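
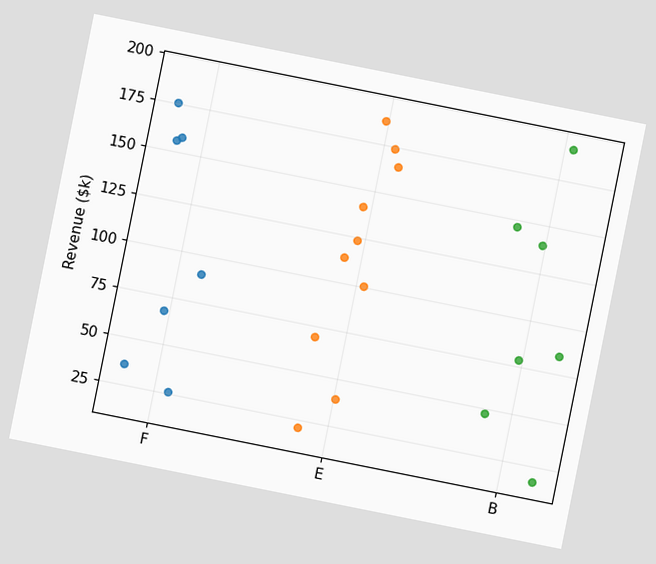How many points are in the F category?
The chart is tilted about 11° clockwise. Counting the markers in the F column gives 7.

7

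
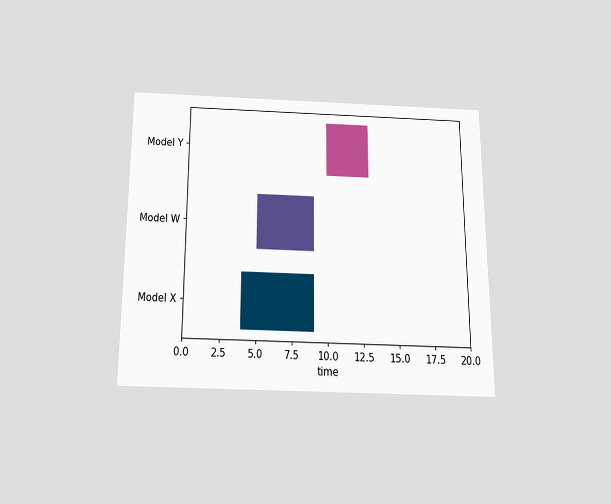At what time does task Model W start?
5

The chart is viewed slightly from below. The Model W bar begins at t=5.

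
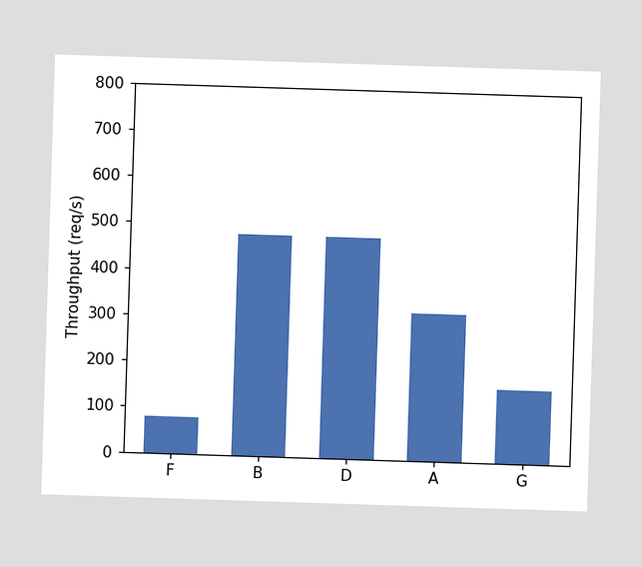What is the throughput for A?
320req/s

Reading along the chart's y-axis, the A bar reaches 320req/s.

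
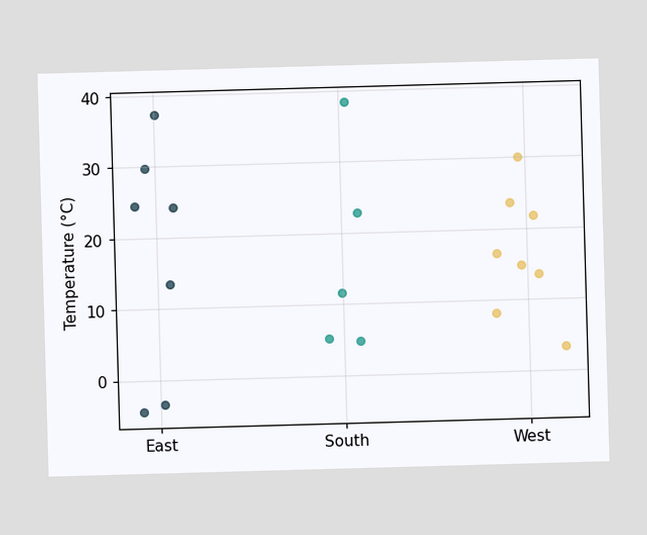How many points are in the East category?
Counting the markers in the East column gives 7.

7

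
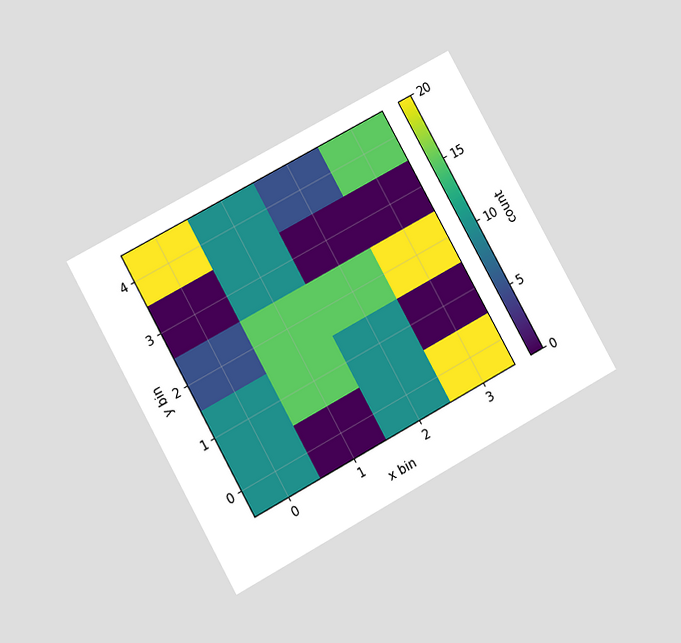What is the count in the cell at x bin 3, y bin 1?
The chart is tilted about 29° counter-clockwise and viewed at a slight angle. Matching the cell (3, 1) against the colorbar gives 0.

0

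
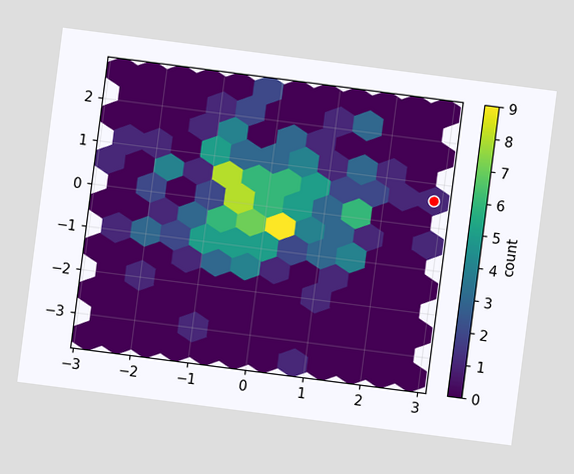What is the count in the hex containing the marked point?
1

The chart is tilted about 7° clockwise. The marked hex reads 1 on the colorbar.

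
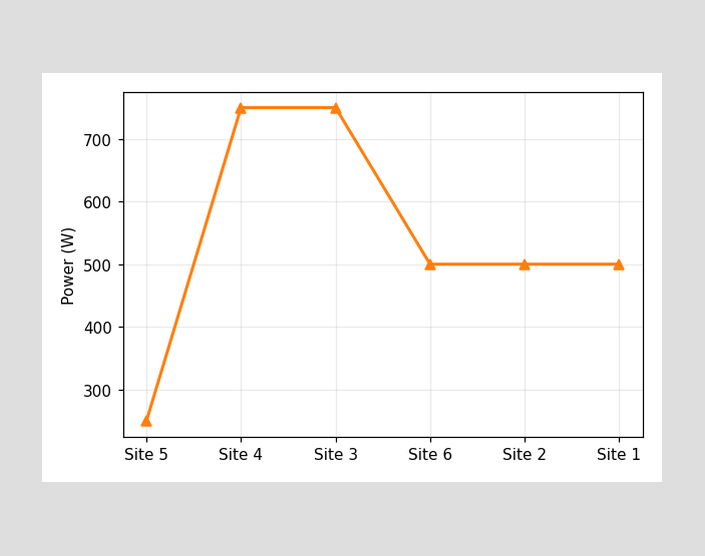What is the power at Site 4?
At Site 4, the line is at 750W.

750W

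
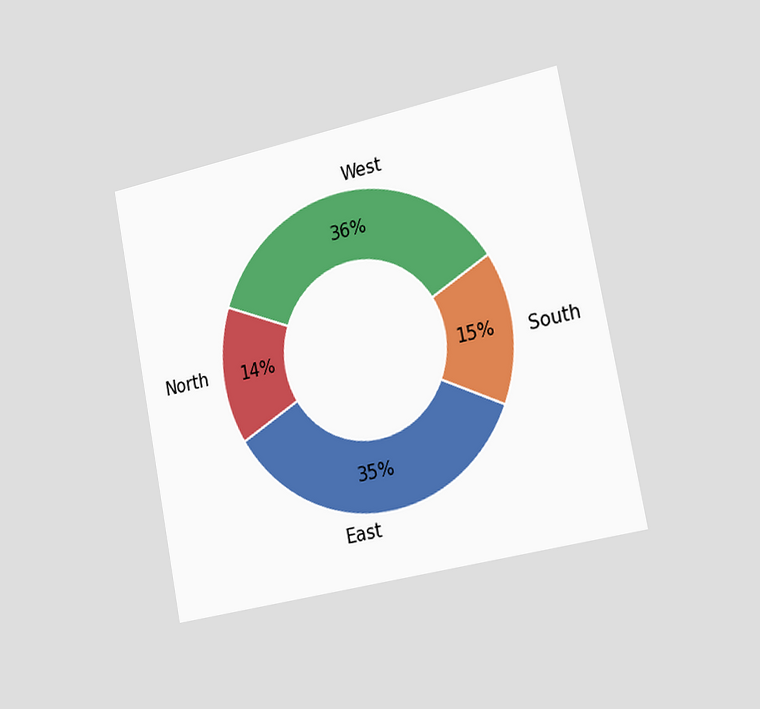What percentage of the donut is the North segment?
14%

The chart is tilted about 11° counter-clockwise and viewed slightly from the right. The North segment takes up 14% of the ring.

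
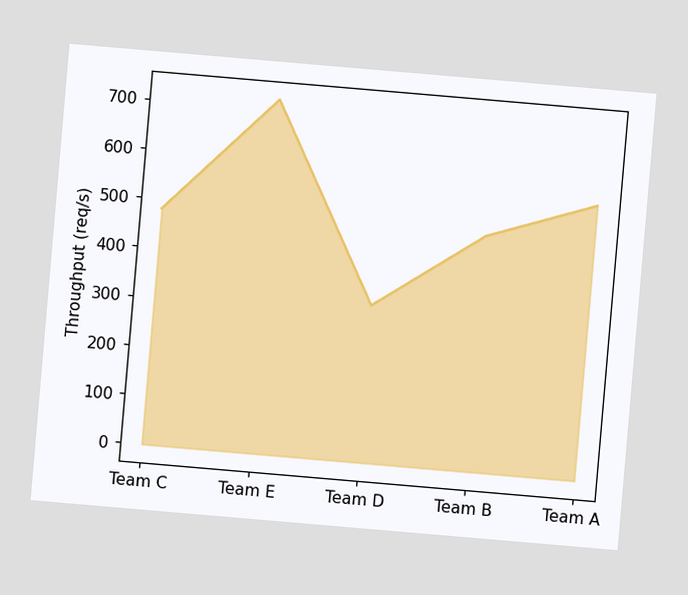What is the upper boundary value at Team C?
The chart is tilted about 5° clockwise. At Team C the upper boundary is at 480req/s.

480req/s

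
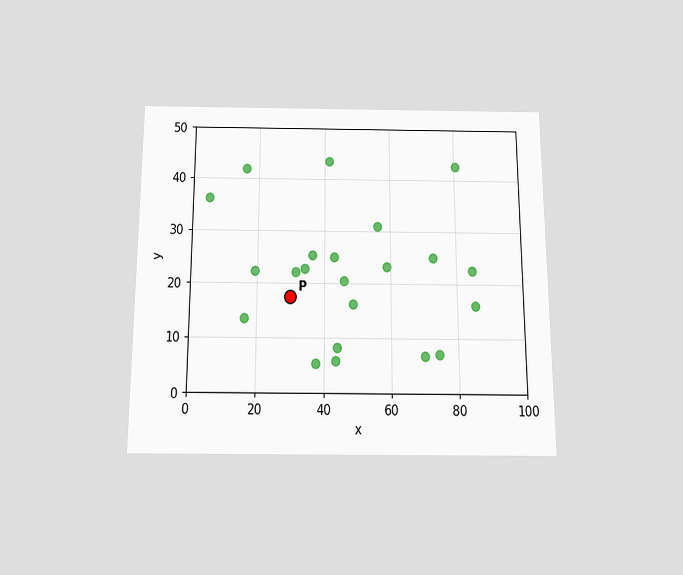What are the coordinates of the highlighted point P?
(30, 17.5)

The chart is viewed slightly from below. Following the gridlines from P to each axis, P sits at (30, 17.5).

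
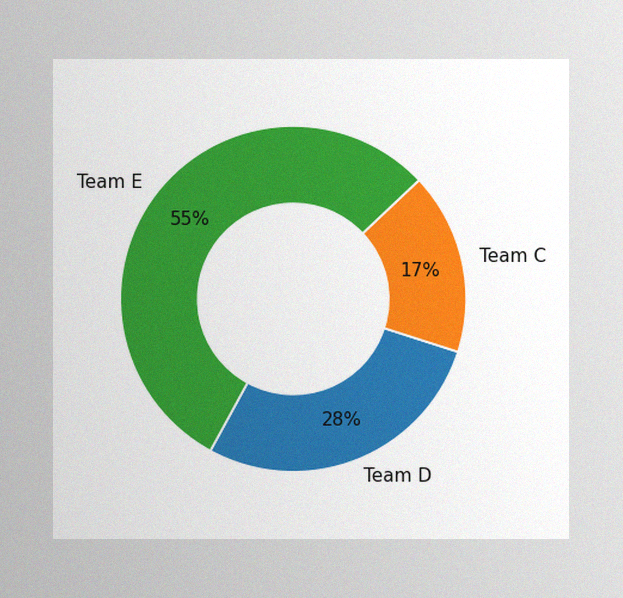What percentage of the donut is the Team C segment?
The image has some photo noise and uneven lighting. The Team C segment takes up 17% of the ring.

17%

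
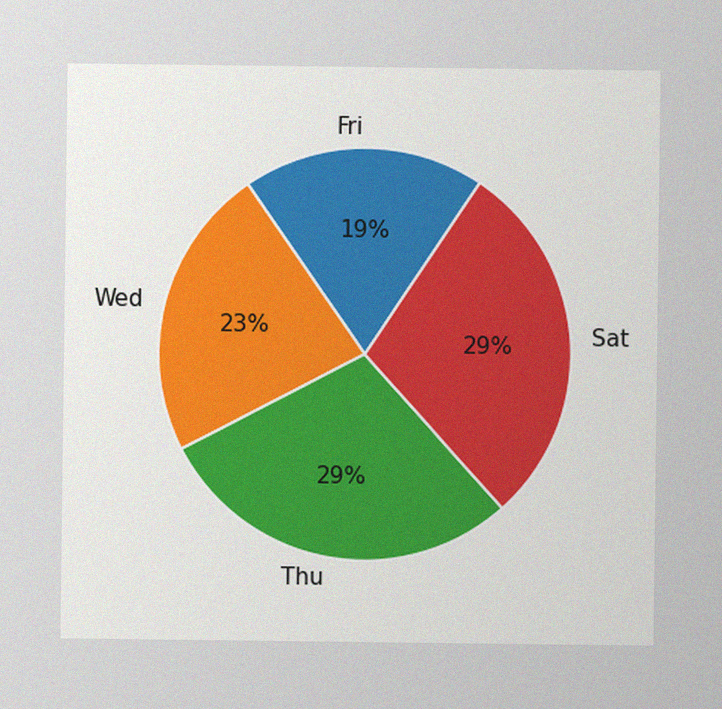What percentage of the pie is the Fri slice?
19%

The image has some photo noise and uneven lighting. The Fri slice takes up 19% of the pie.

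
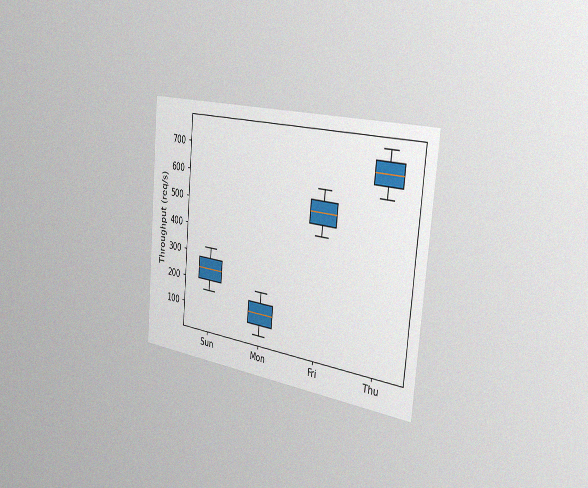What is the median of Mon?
120req/s

The chart is tilted about 5° clockwise and viewed slightly from the right, with some photo noise. The median line in the Mon box sits at 120req/s.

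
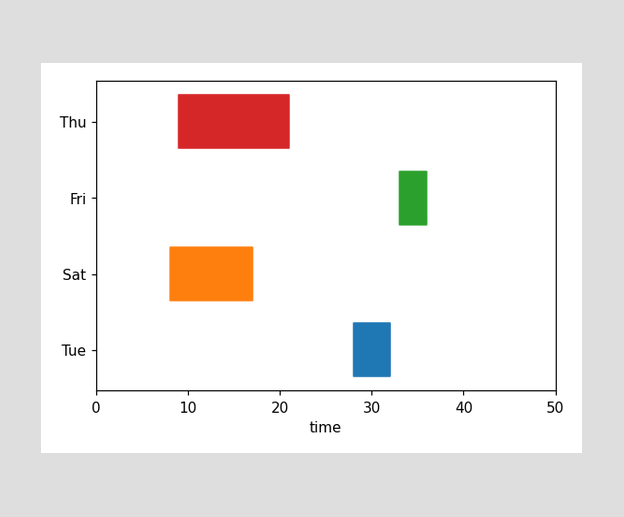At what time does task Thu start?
9

The Thu bar begins at t=9.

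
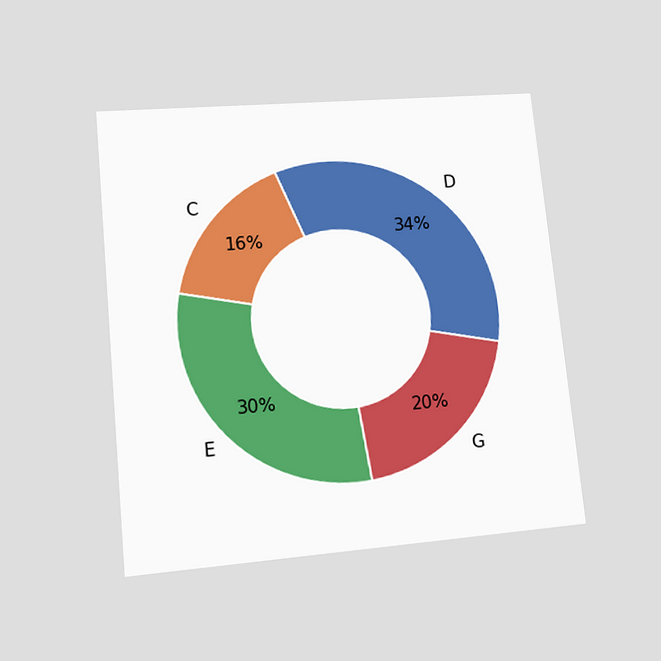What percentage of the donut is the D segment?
The chart is tilted about 6° counter-clockwise and viewed at a slight angle. The D segment takes up 34% of the ring.

34%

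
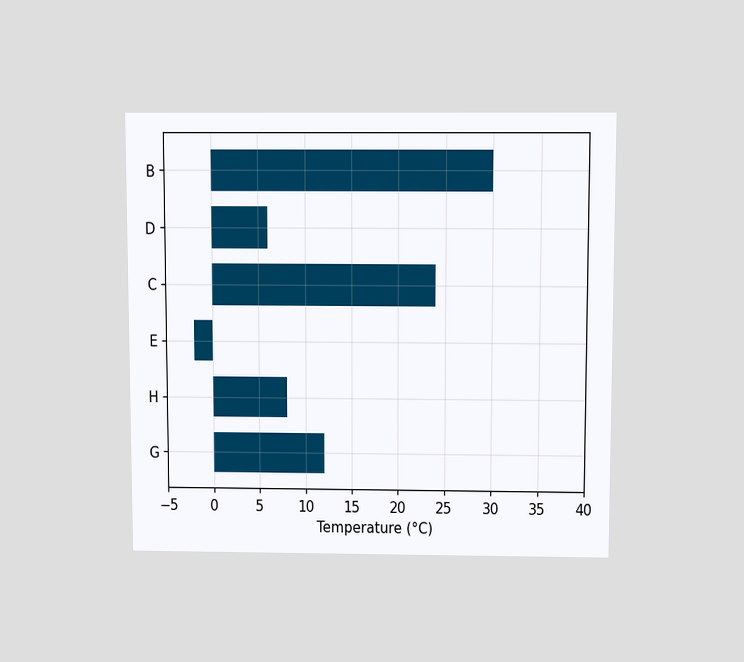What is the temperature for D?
The chart is viewed slightly from above. Reading along the chart's x-axis, the D bar reaches 6°C.

6°C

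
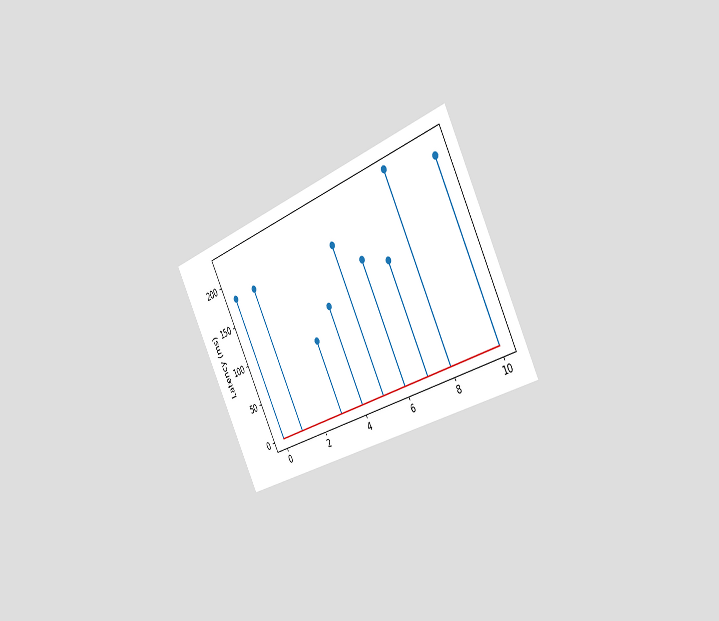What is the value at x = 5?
180ms

The chart is tilted about 27° counter-clockwise and viewed slightly from the right. The stem at x=5 reaches 180ms.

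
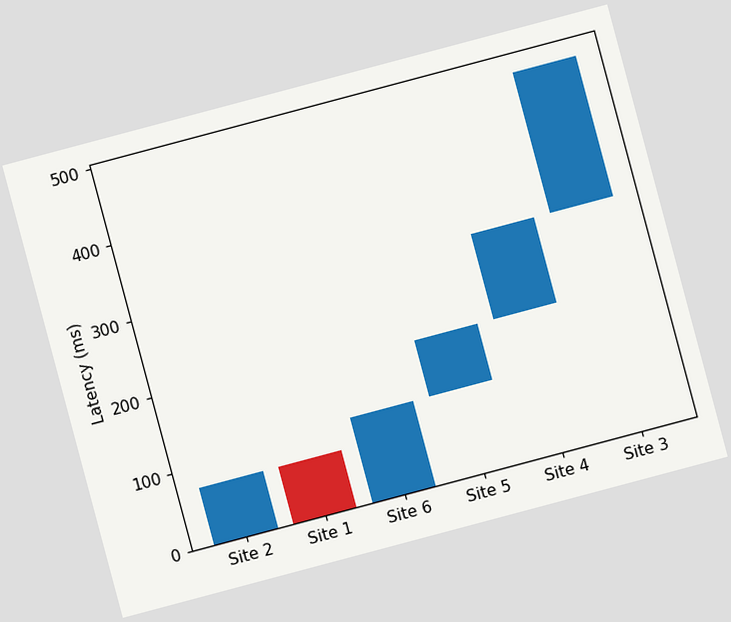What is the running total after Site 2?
The chart is tilted about 15° counter-clockwise. After Site 2 the running total reaches 74ms.

74ms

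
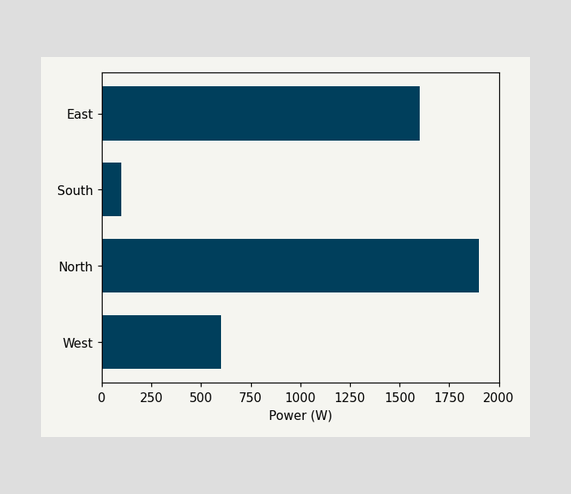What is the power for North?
Reading along the chart's x-axis, the North bar reaches 1900W.

1900W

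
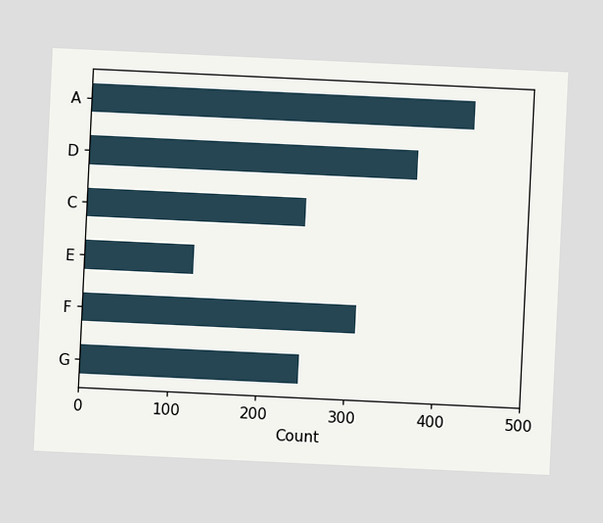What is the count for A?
The chart is tilted about 3° clockwise. Reading along the chart's x-axis, the A bar reaches 434.

434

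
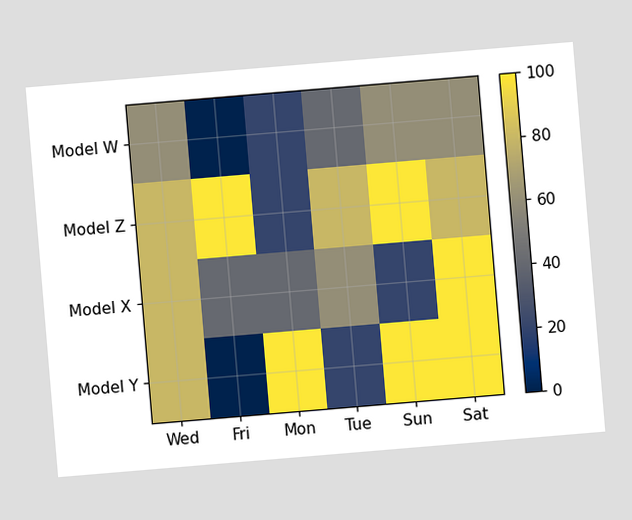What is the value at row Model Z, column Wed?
The chart is tilted about 5° counter-clockwise. Matching cell (Model Z, Wed) against the colorbar gives 80.

80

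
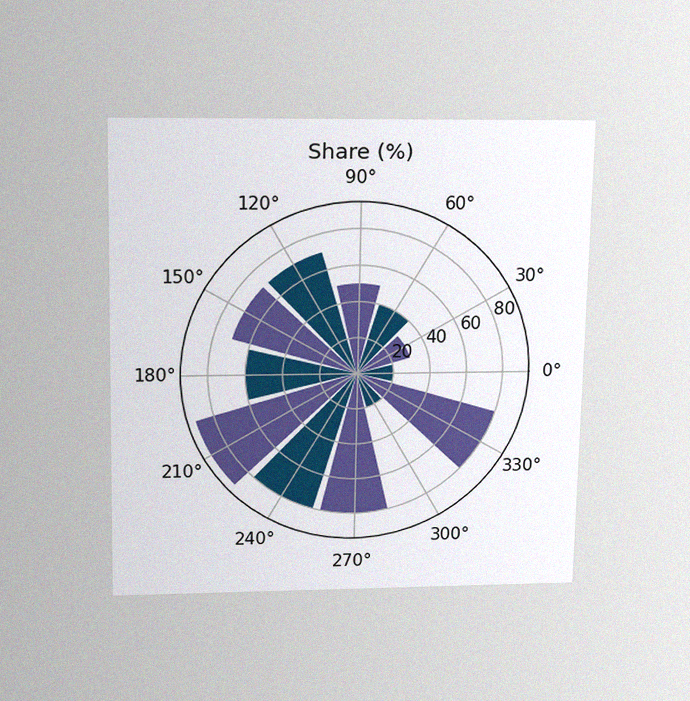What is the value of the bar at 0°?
The chart is viewed slightly from above, with some photo noise. The bar at 0° reaches 20% on the radial axis.

20%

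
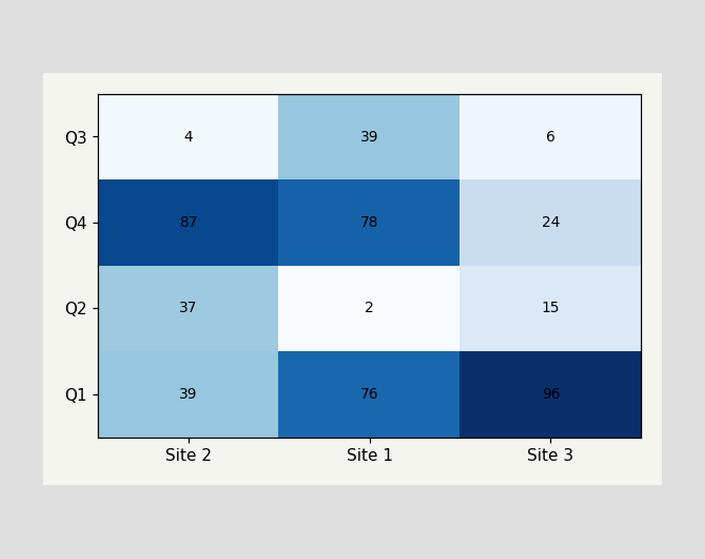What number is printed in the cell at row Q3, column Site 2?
4

The (Q3, Site 2) cell reads 4.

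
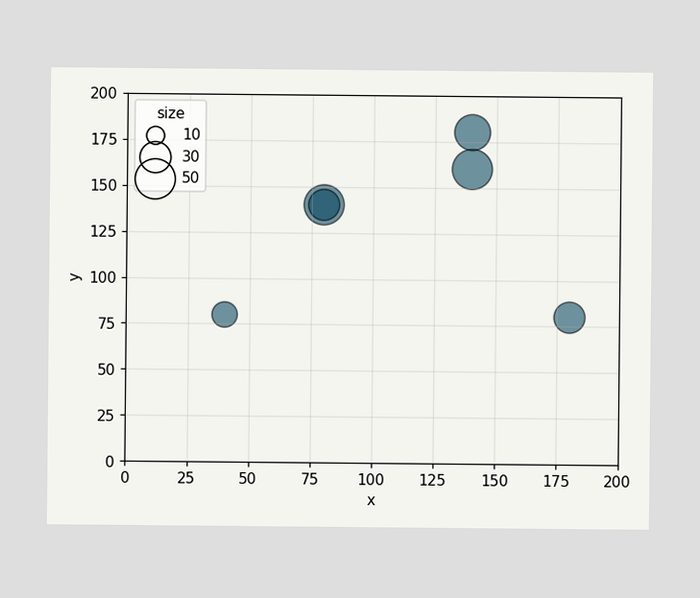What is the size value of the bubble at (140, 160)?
50

Matching the bubble at (140, 160) against the size legend gives 50.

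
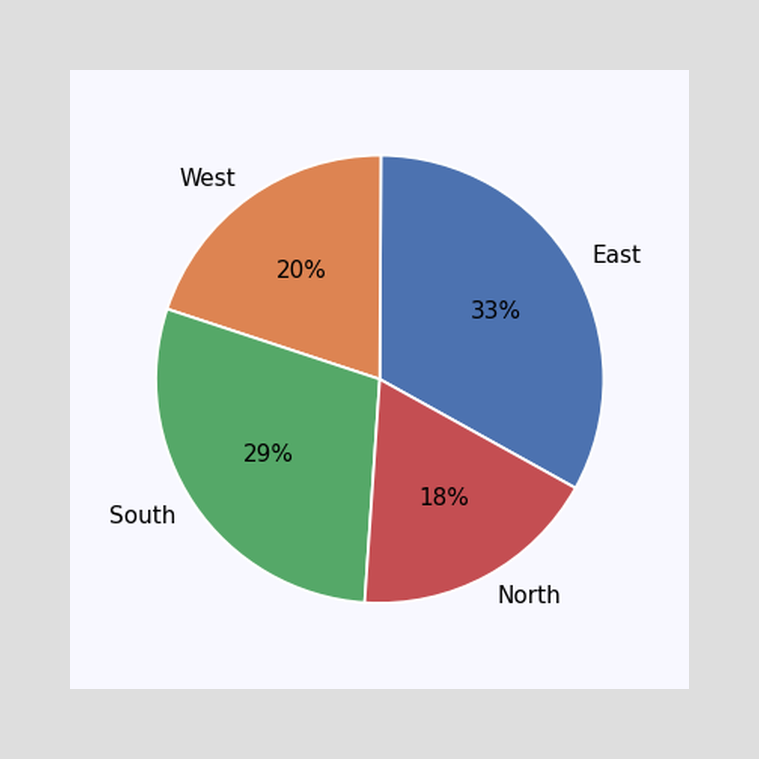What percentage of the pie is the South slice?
The South slice takes up 29% of the pie.

29%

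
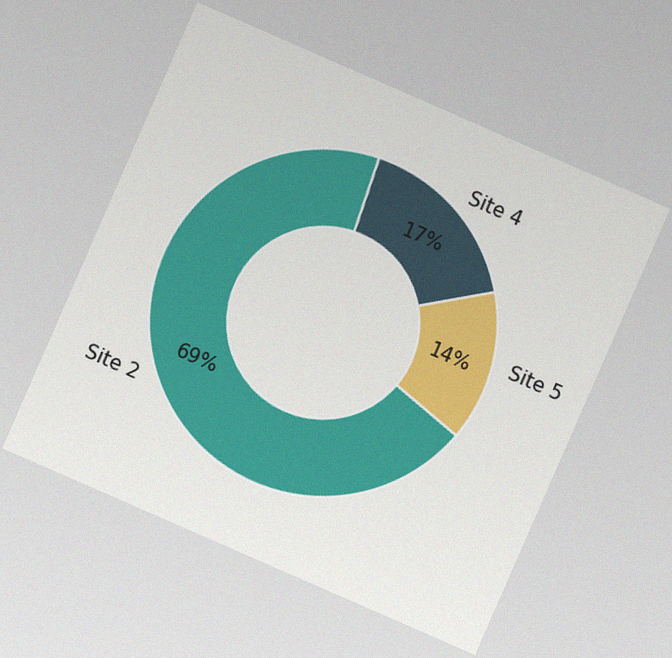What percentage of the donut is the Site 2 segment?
69%

The chart is tilted about 24° clockwise, with some photo noise. The Site 2 segment takes up 69% of the ring.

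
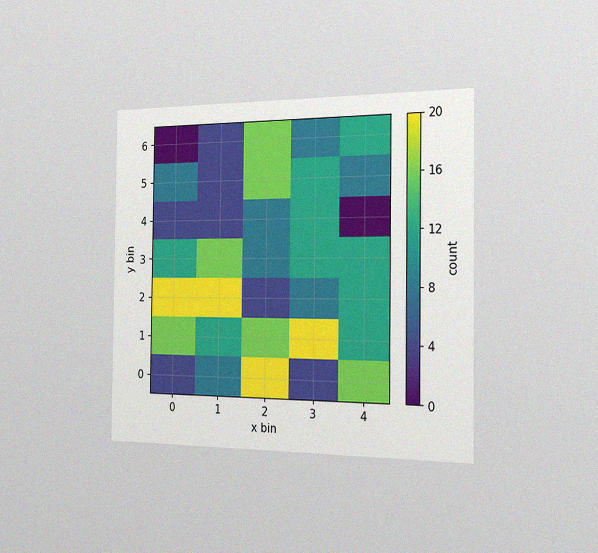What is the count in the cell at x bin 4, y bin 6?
12

The chart is viewed slightly from the right, with some photo noise. Matching the cell (4, 6) against the colorbar gives 12.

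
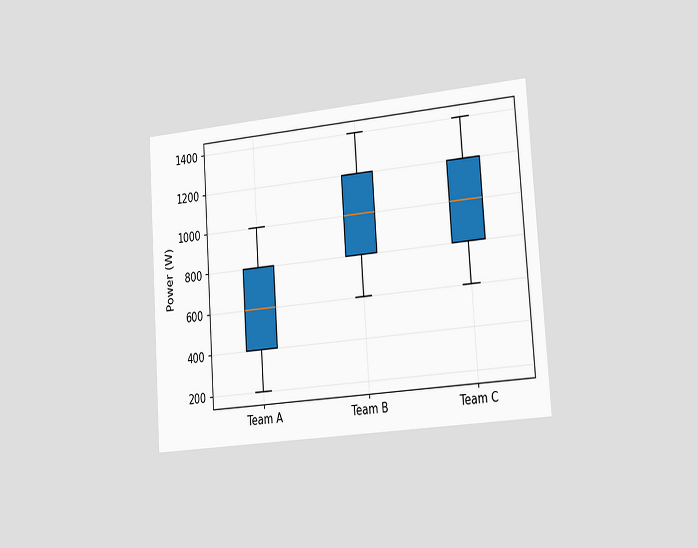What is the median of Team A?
The chart is tilted about 4° counter-clockwise and viewed slightly from the right. The median line in the Team A box sits at 600W.

600W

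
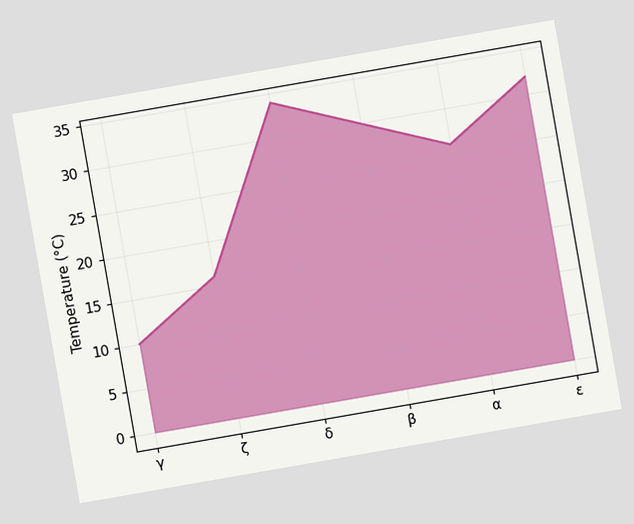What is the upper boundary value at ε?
32°C

The chart is tilted about 10° counter-clockwise. At ε the upper boundary is at 32°C.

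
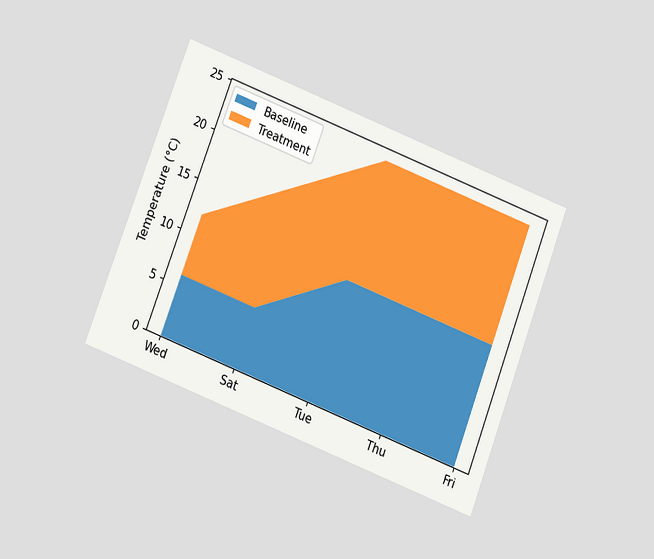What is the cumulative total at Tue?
24°C

The chart is tilted about 21° clockwise and viewed at a slight angle. The stacked total at Tue reaches 24°C.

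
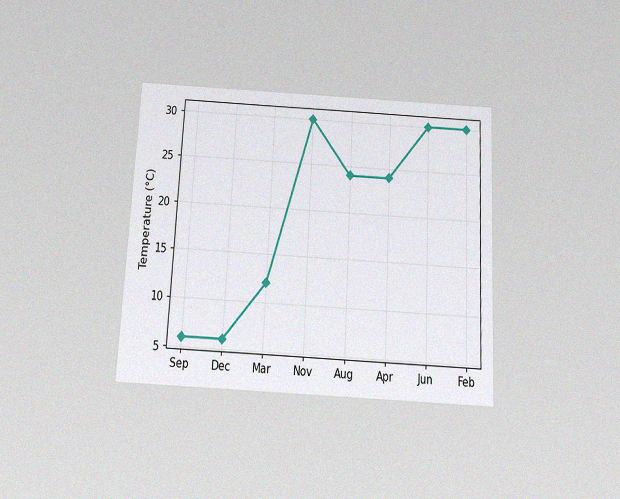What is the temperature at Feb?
The chart is tilted about 3° clockwise and viewed slightly from below, with some photo noise. At Feb, the line is at 30°C.

30°C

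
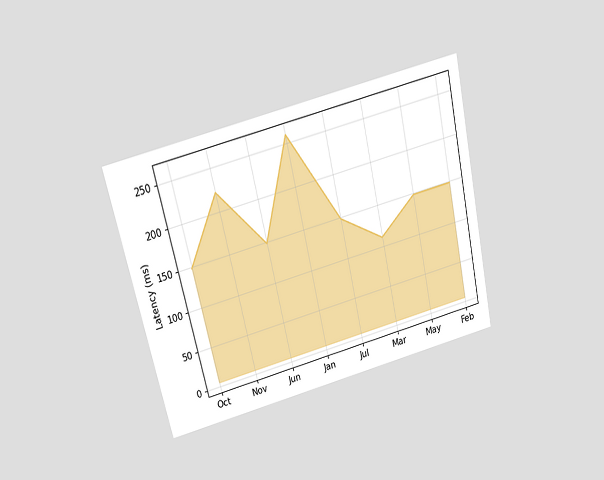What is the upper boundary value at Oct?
148ms

The chart is tilted about 13° counter-clockwise and viewed slightly from above. At Oct the upper boundary is at 148ms.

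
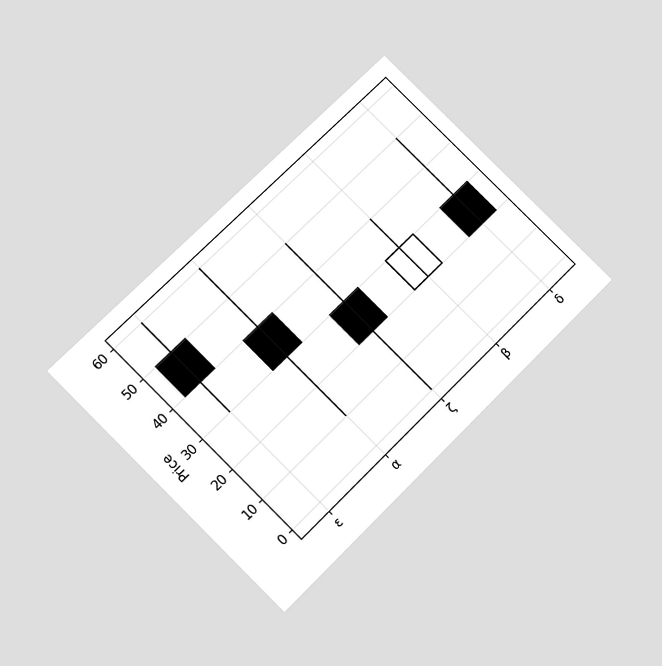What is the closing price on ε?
40

The chart is tilted about 45° counter-clockwise and viewed slightly from below. The ε candle closes at 40.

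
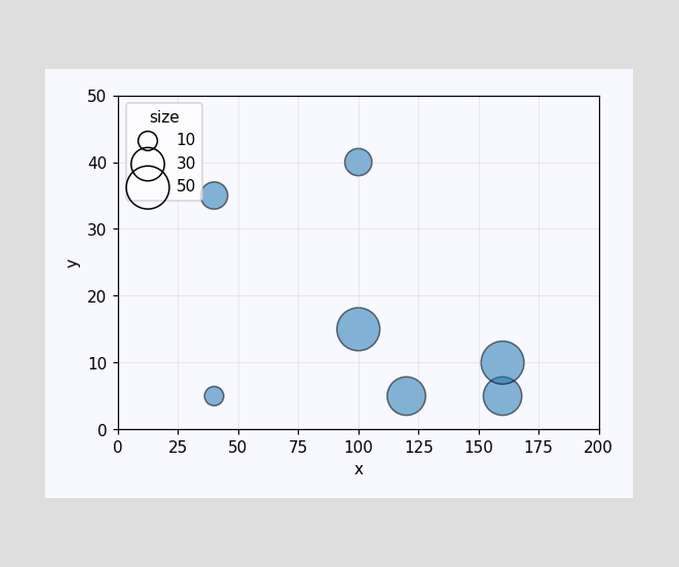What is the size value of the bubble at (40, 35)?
Matching the bubble at (40, 35) against the size legend gives 20.

20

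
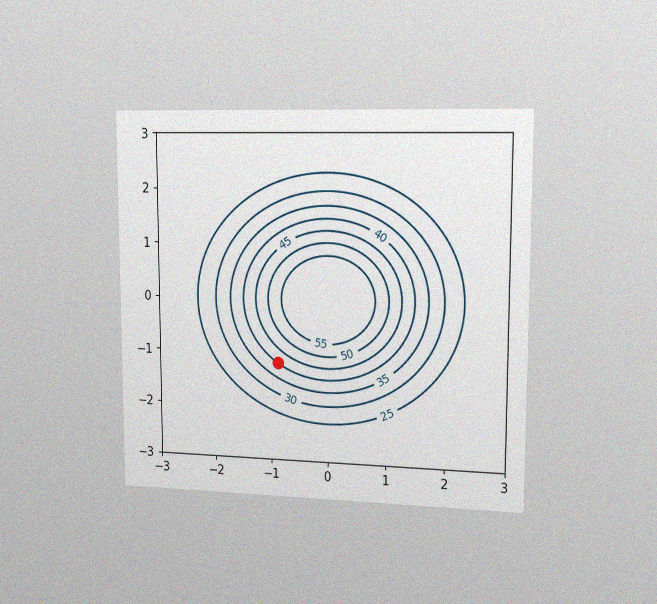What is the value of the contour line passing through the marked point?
The chart is viewed slightly from the right, with some photo noise. The marked point sits on the contour labelled 40.

40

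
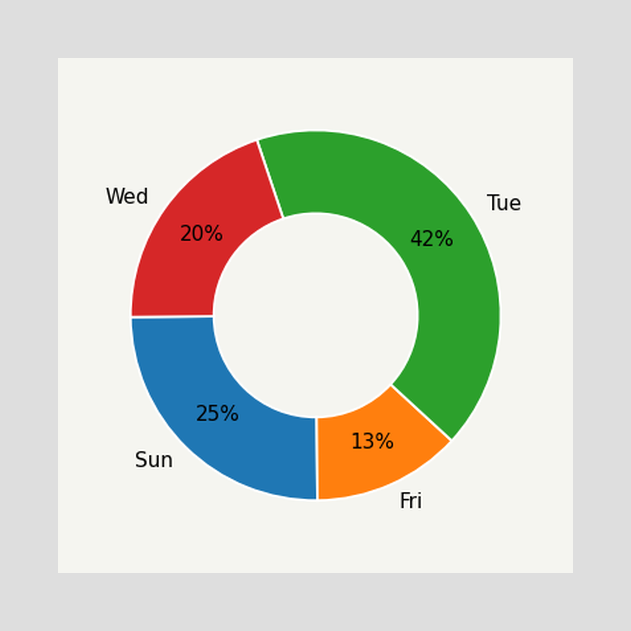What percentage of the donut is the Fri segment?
13%

The Fri segment takes up 13% of the ring.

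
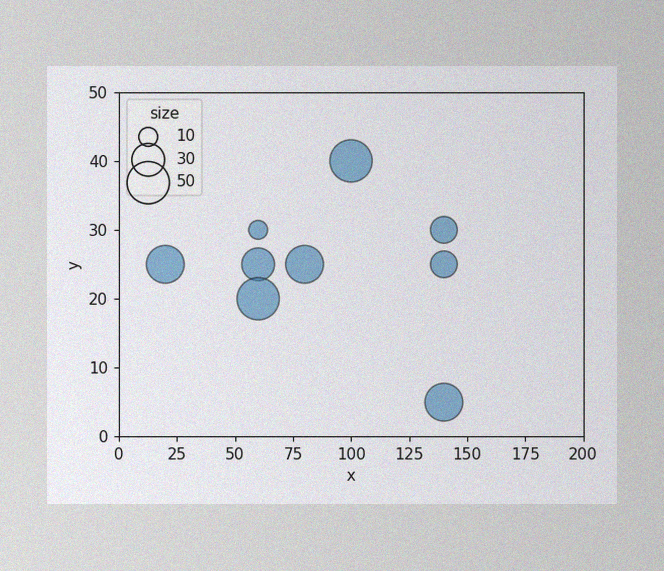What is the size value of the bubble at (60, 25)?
The image has some photo noise and uneven lighting. Matching the bubble at (60, 25) against the size legend gives 30.

30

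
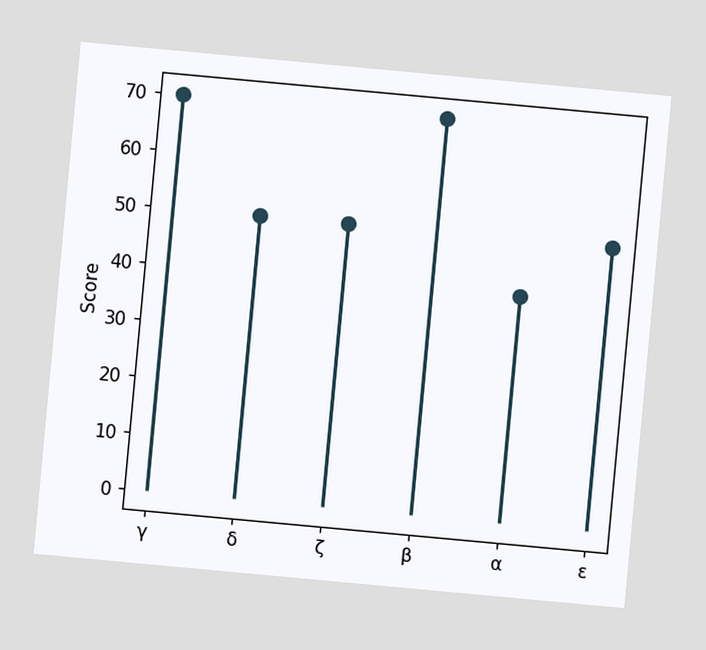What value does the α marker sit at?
40

The chart is tilted about 5° clockwise. The α marker sits at 40.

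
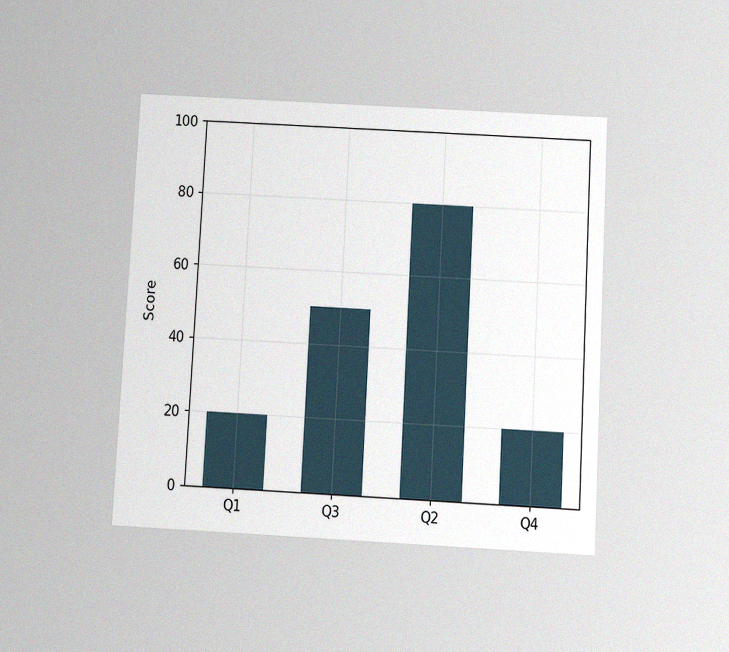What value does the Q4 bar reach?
20

The chart is tilted about 3° clockwise and viewed slightly from below, with some photo noise. Reading along the chart's y-axis, the Q4 bar reaches 20.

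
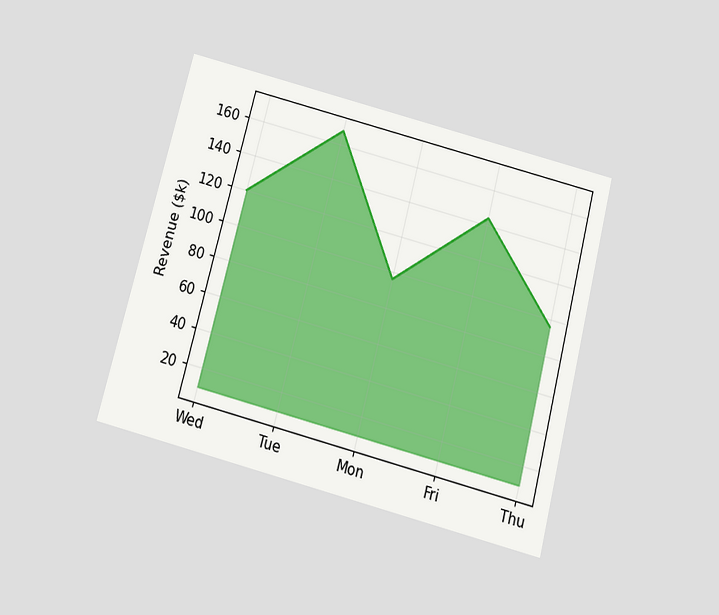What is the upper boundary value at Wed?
The chart is tilted about 15° clockwise and viewed slightly from below. At Wed the upper boundary is at $120k.

$120k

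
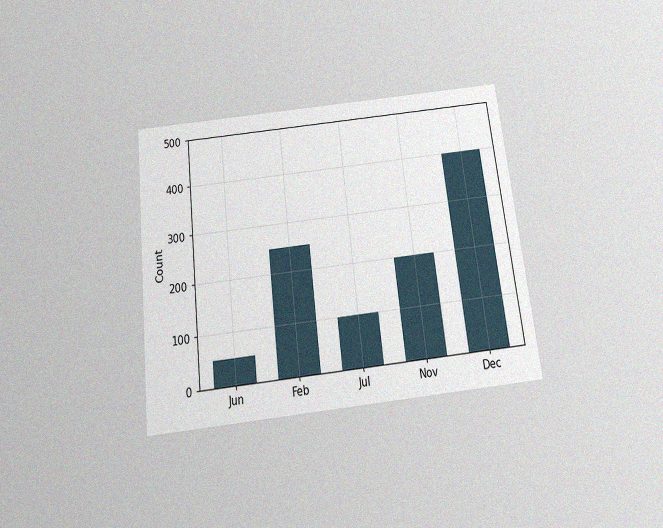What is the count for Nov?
The chart is tilted about 7° counter-clockwise and viewed slightly from below, with some photo noise. Reading along the chart's y-axis, the Nov bar reaches 200.

200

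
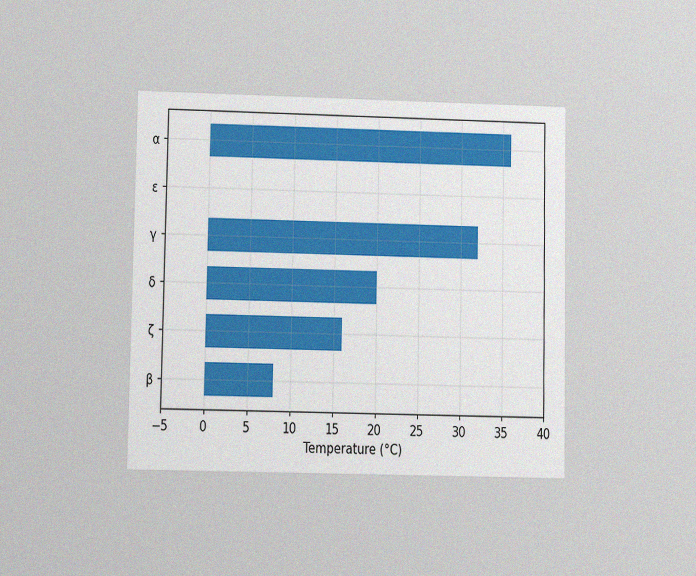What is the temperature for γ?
32°C

The chart is viewed at a slight angle, with some photo noise. Reading along the chart's x-axis, the γ bar reaches 32°C.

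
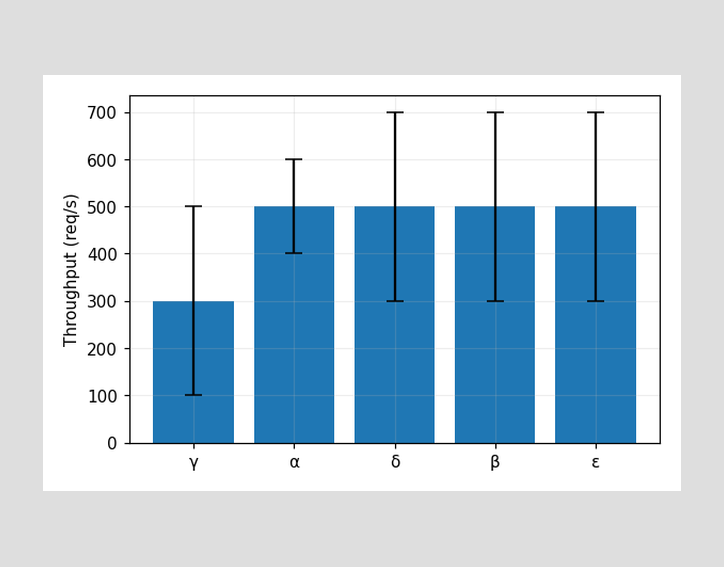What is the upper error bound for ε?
700req/s

The ε bar's upper whisker reaches 700req/s.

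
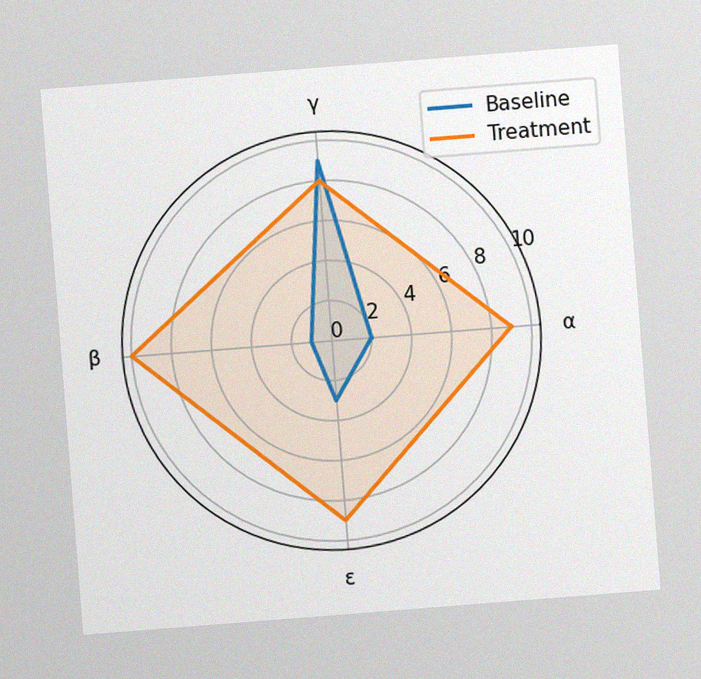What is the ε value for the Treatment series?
9

The chart is tilted about 4° counter-clockwise, with some photo noise. On the ε axis, Treatment reaches 9.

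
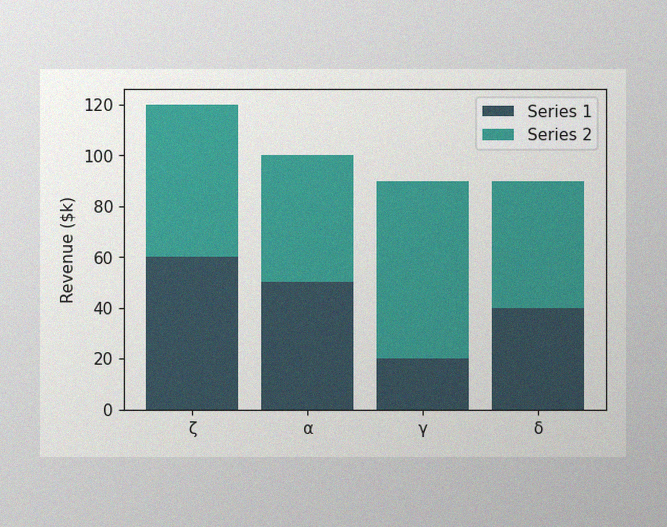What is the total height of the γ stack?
The image has some photo noise and uneven lighting. The γ stack's top reaches $90k on the y-axis.

$90k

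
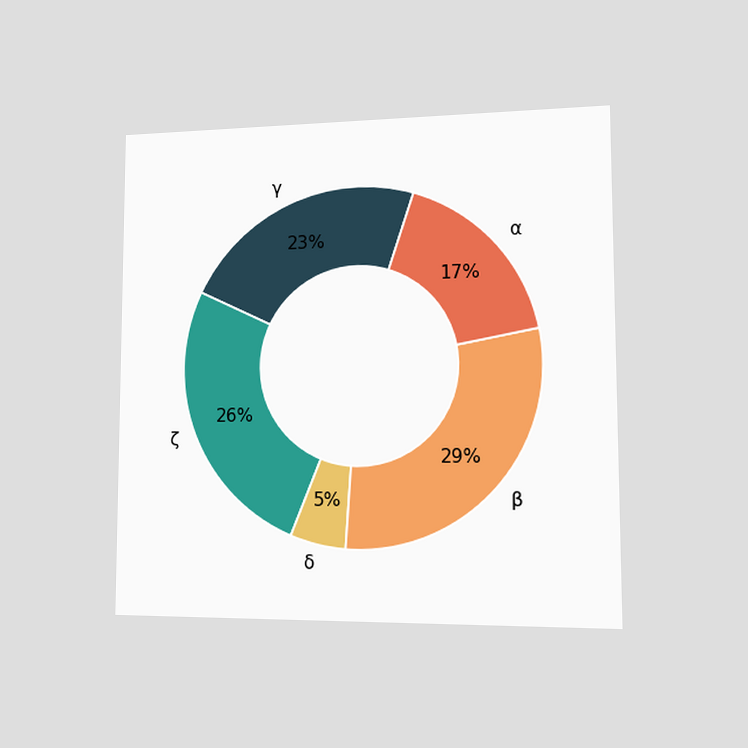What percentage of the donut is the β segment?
29%

The chart is viewed slightly from the right. The β segment takes up 29% of the ring.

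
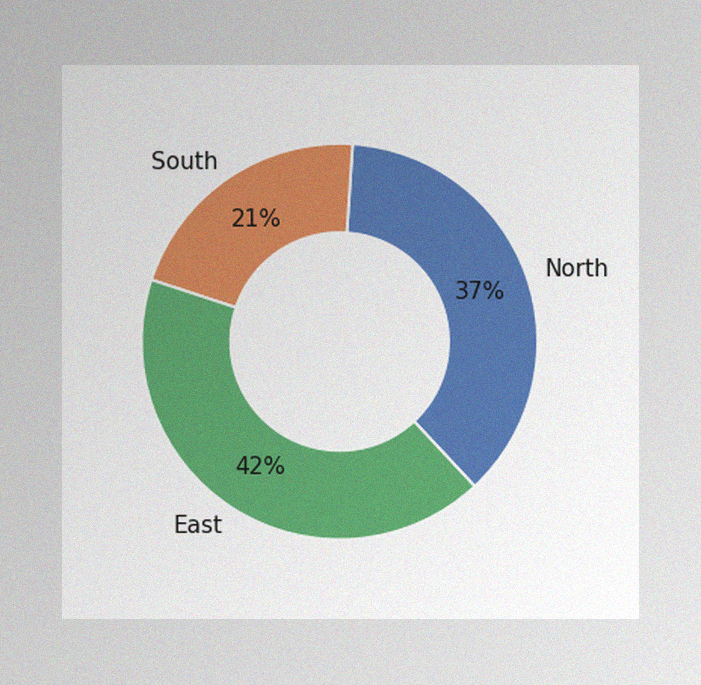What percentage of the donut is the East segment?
The image has some photo noise and uneven lighting. The East segment takes up 42% of the ring.

42%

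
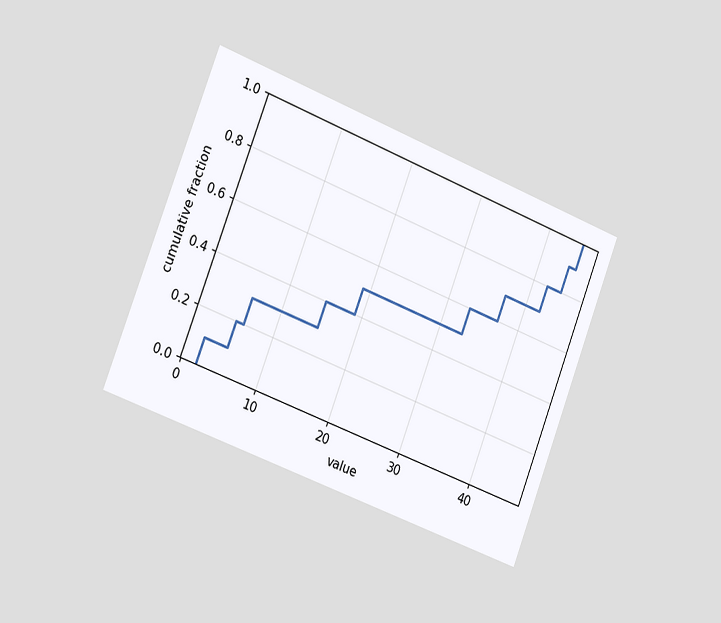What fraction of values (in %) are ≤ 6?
The chart is tilted about 21° clockwise and viewed slightly from the left. At x=6 the ECDF step is at 30%.

30%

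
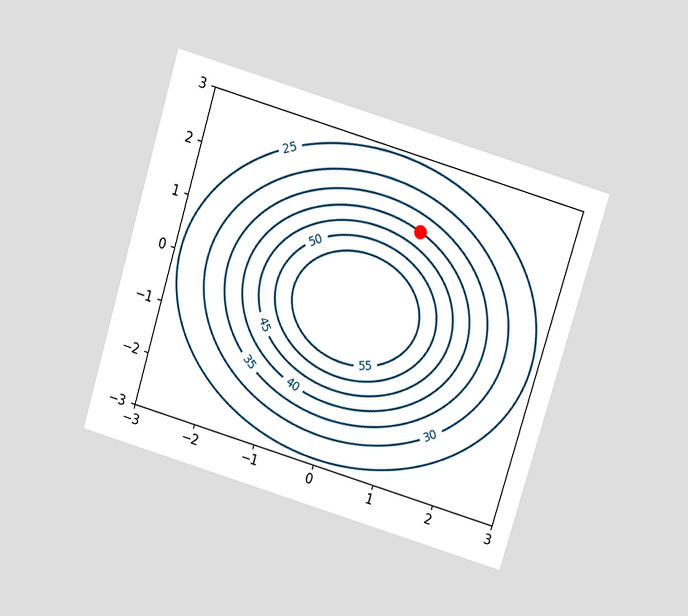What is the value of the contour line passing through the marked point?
40

The chart is tilted about 17° clockwise and viewed slightly from above. The marked point sits on the contour labelled 40.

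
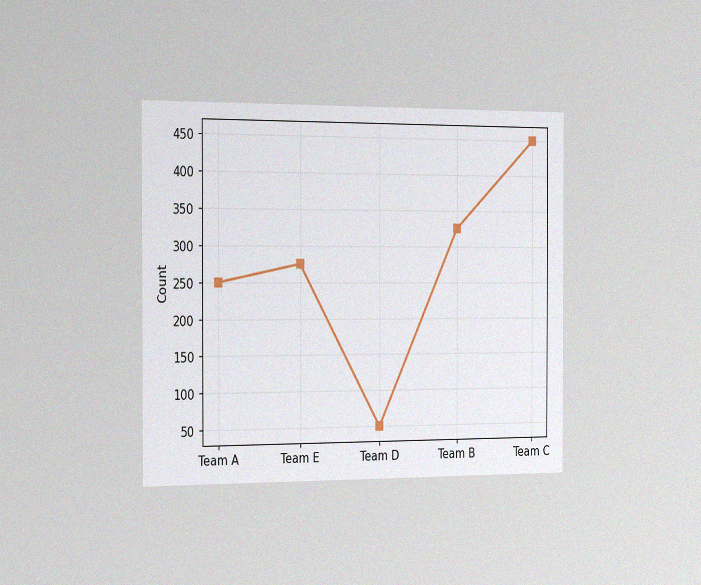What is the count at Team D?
The chart is viewed slightly from the left, with some photo noise. At Team D, the line is at 50.

50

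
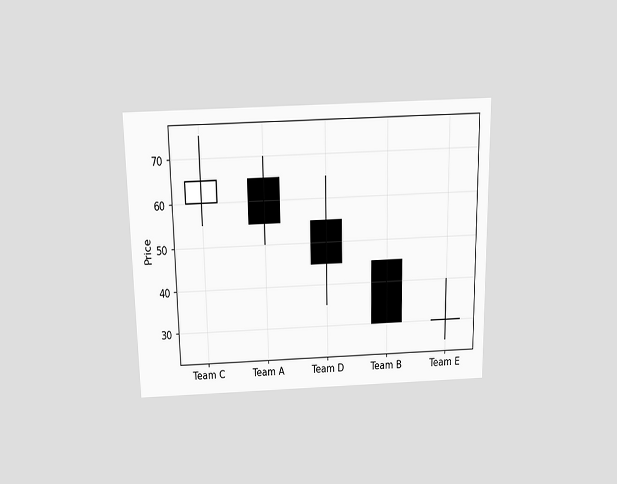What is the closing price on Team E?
The chart is viewed slightly from above. The Team E candle closes at 30.

30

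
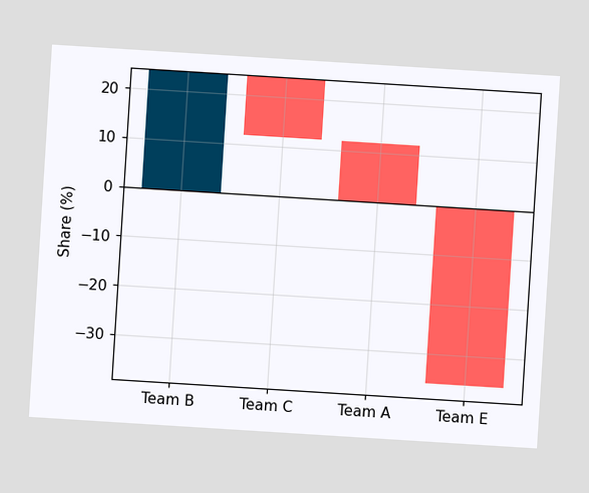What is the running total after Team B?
24%

The chart is tilted about 4° clockwise. After Team B the running total reaches 24%.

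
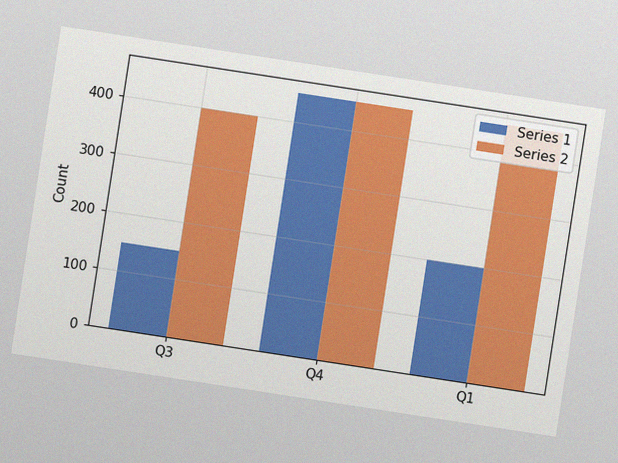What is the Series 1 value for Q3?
150

The chart is tilted about 9° clockwise, with some photo noise. The Series 1 bar at Q3 reaches 150 on the y-axis.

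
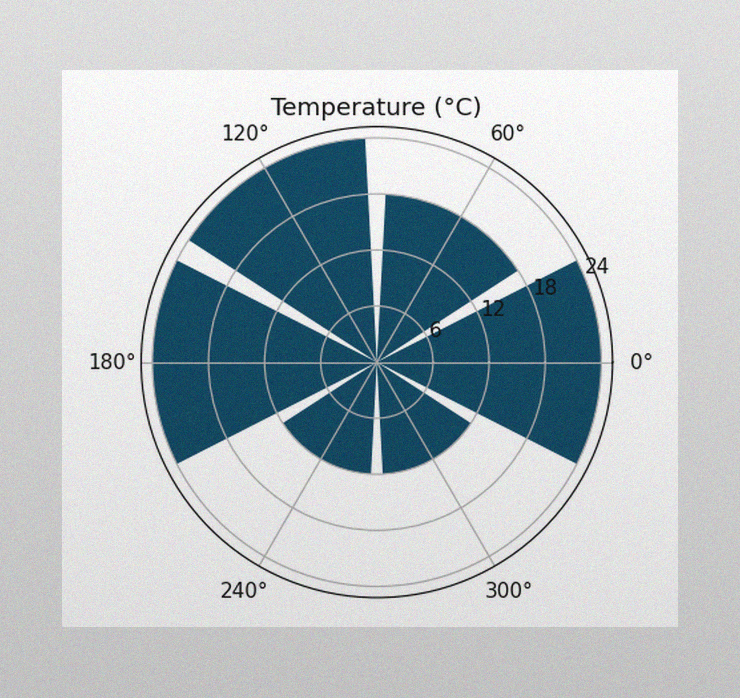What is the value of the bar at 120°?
The image has some photo noise and uneven lighting. The bar at 120° reaches 24°C on the radial axis.

24°C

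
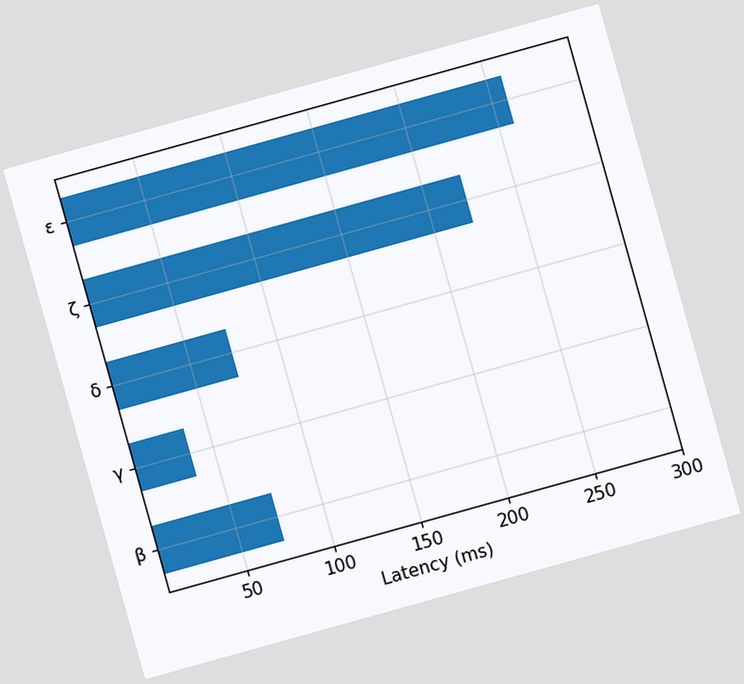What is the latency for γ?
37ms

The chart is tilted about 16° counter-clockwise. Reading along the chart's x-axis, the γ bar reaches 37ms.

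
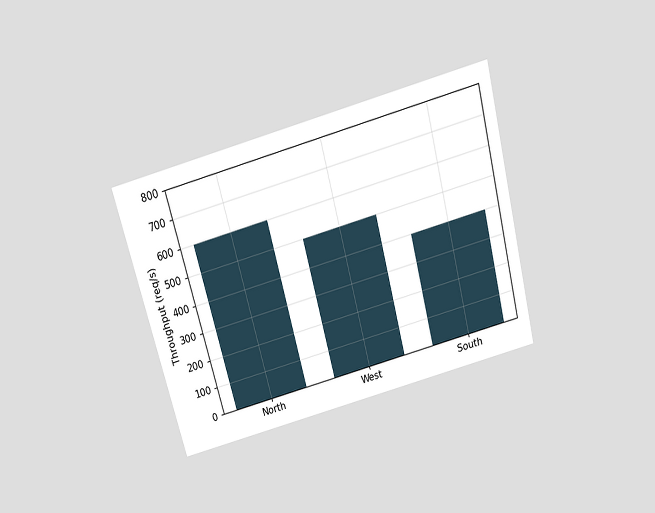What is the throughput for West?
500req/s

The chart is tilted about 15° counter-clockwise and viewed slightly from above. Reading along the chart's y-axis, the West bar reaches 500req/s.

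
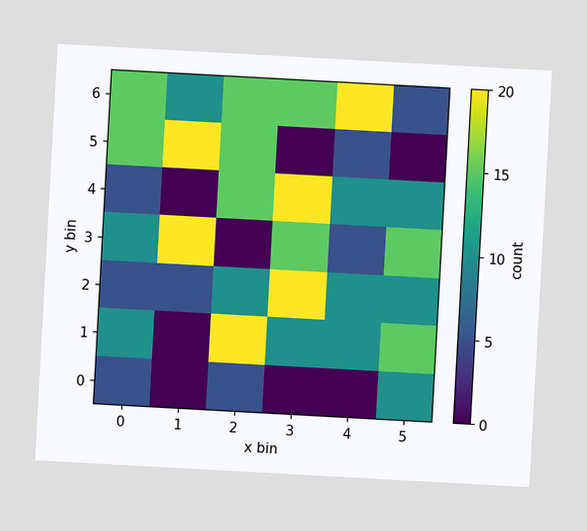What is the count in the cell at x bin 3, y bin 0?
0

The chart is tilted about 3° clockwise. Matching the cell (3, 0) against the colorbar gives 0.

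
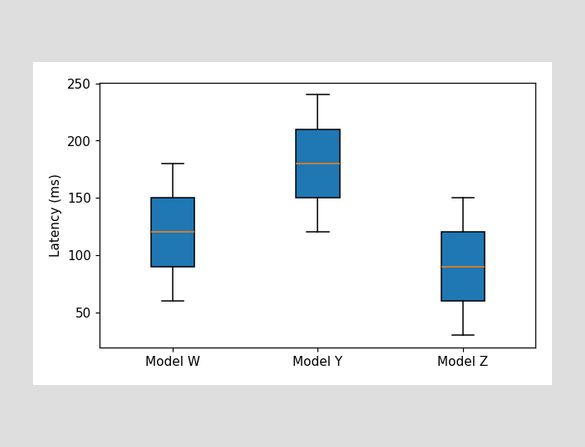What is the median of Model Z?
The median line in the Model Z box sits at 90ms.

90ms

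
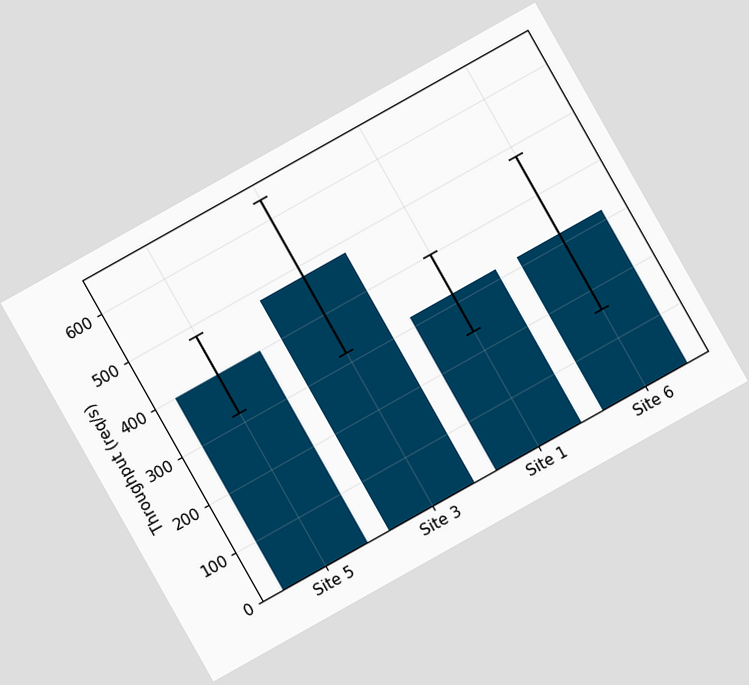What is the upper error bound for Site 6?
The chart is tilted about 29° counter-clockwise. The Site 6 bar's upper whisker reaches 480req/s.

480req/s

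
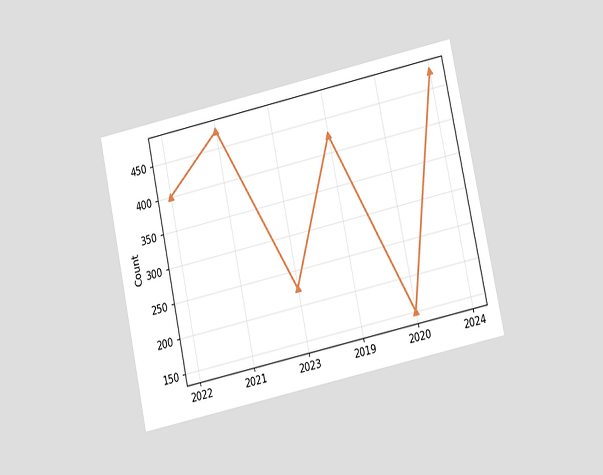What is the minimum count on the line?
The chart is tilted about 12° counter-clockwise and viewed at a slight angle. The lowest point is at 2020, and reading across to the y-axis gives 150.

150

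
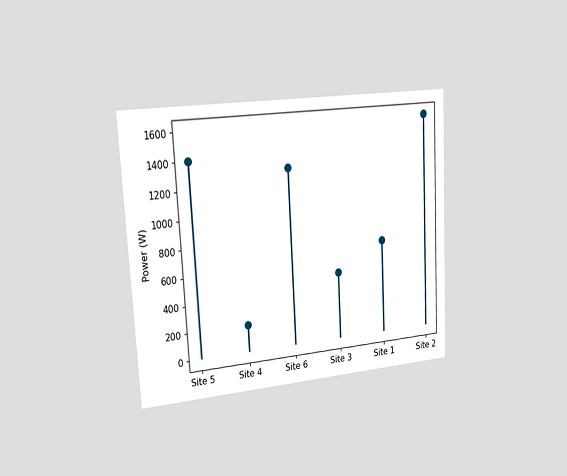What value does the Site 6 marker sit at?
The chart is tilted about 3° counter-clockwise and viewed slightly from the left. The Site 6 marker sits at 1300W.

1300W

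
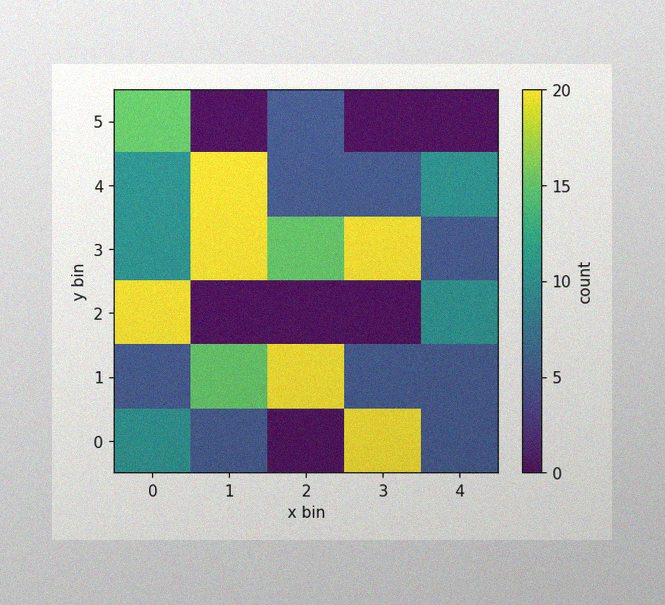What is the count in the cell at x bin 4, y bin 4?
The image has some photo noise and uneven lighting. Matching the cell (4, 4) against the colorbar gives 10.

10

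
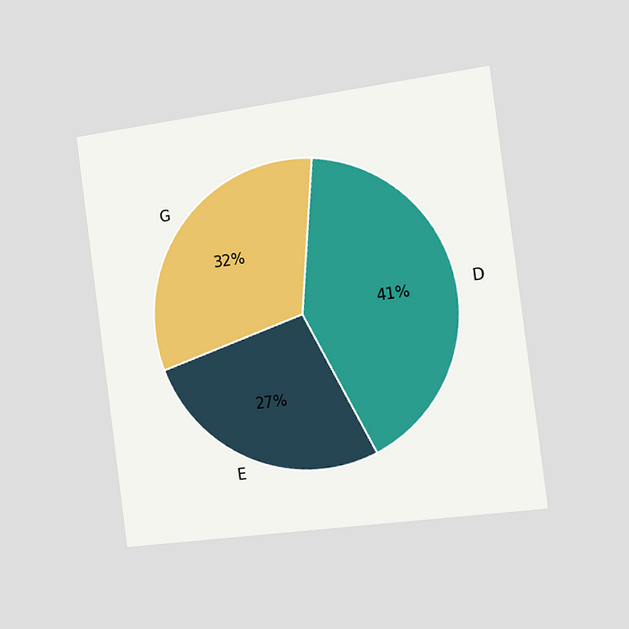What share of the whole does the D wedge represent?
41%

The chart is tilted about 7° counter-clockwise and viewed slightly from the right. The D slice takes up 41% of the pie.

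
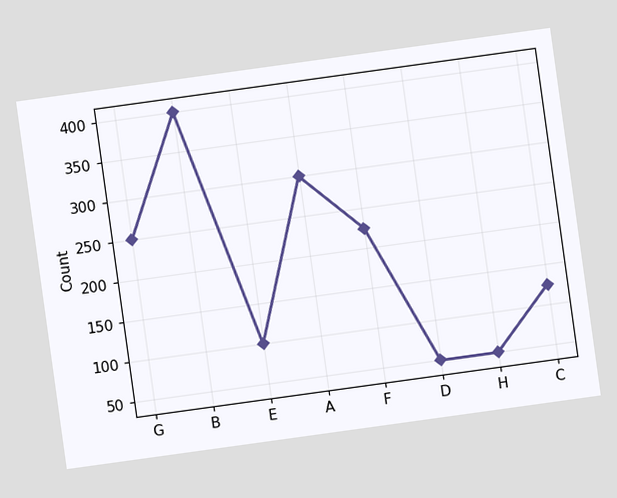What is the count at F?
The chart is tilted about 8° counter-clockwise. At F, the line is at 225.

225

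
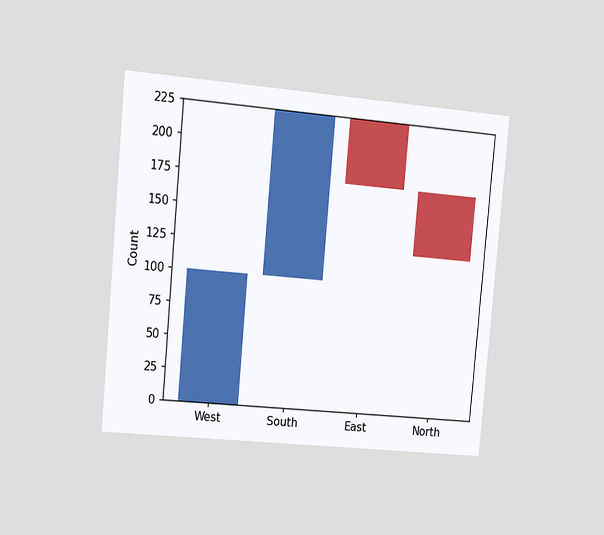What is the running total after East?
The chart is tilted about 5° clockwise and viewed at a slight angle. After East the running total reaches 175.

175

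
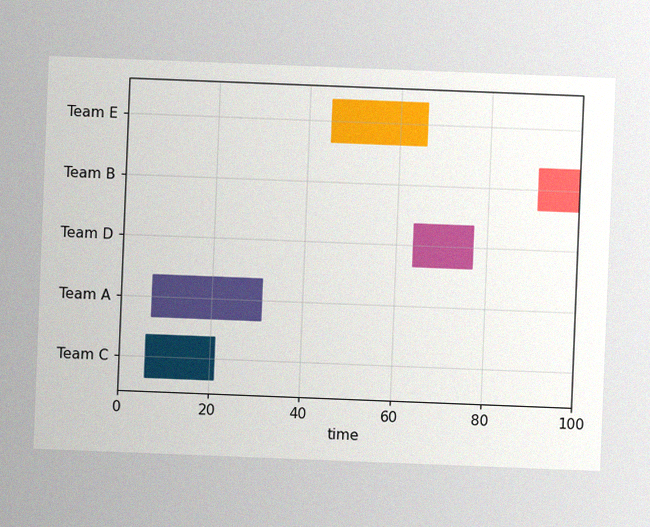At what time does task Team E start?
45

The chart is tilted about 2° clockwise, with some photo noise. The Team E bar begins at t=45.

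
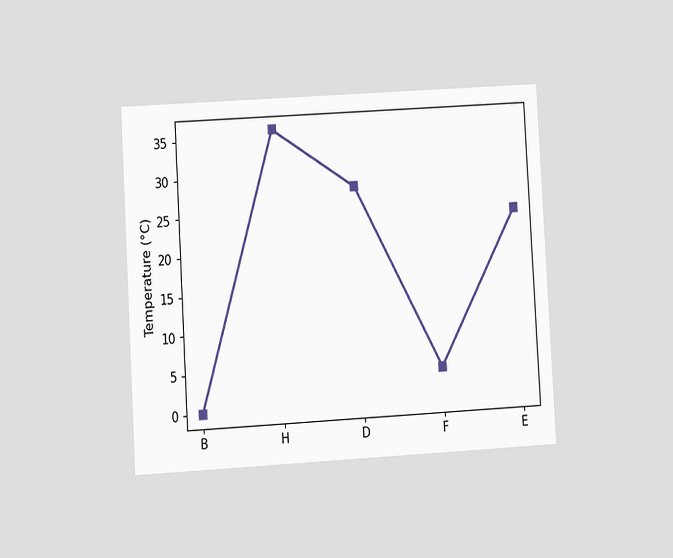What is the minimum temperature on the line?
The chart is tilted about 3° counter-clockwise and viewed at a slight angle. The lowest point is at B, and reading across to the y-axis gives 0°C.

0°C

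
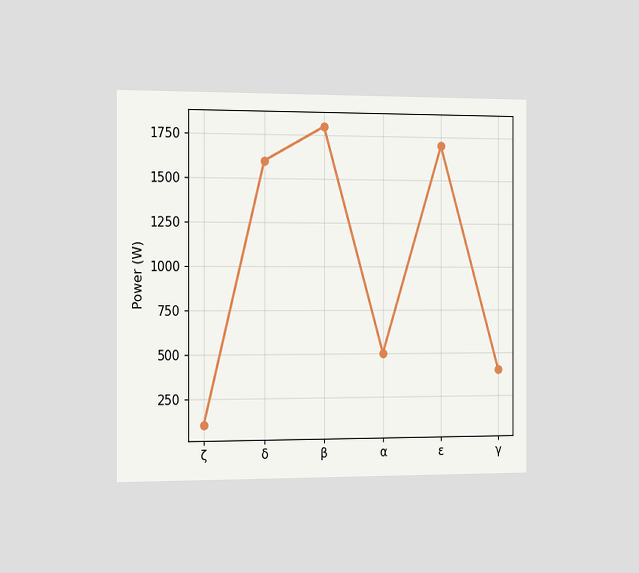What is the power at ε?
1700W

The chart is viewed slightly from the left. At ε, the line is at 1700W.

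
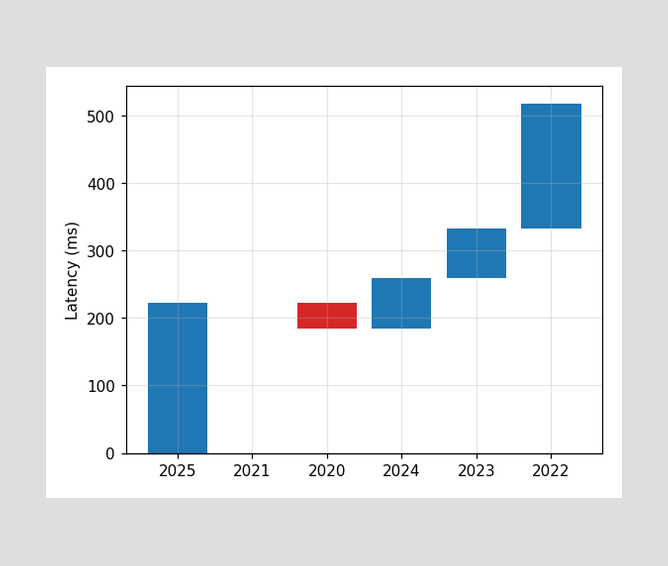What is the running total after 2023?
After 2023 the running total reaches 333ms.

333ms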